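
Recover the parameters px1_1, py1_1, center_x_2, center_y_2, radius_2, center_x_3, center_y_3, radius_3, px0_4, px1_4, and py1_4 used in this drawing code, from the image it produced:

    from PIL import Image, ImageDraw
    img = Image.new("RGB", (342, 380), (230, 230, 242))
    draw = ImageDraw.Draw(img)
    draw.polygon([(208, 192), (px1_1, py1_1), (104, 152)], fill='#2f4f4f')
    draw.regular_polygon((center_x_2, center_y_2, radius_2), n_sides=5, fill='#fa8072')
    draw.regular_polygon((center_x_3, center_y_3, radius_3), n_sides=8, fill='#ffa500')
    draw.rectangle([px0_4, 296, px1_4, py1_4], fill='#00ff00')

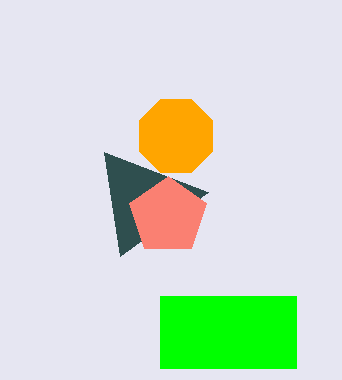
px1_1 = 120; py1_1 = 256; center_x_2 = 168; center_y_2 = 216; radius_2 = 40; center_x_3 = 176; center_y_3 = 136; radius_3 = 40; px0_4 = 160; px1_4 = 296; py1_4 = 368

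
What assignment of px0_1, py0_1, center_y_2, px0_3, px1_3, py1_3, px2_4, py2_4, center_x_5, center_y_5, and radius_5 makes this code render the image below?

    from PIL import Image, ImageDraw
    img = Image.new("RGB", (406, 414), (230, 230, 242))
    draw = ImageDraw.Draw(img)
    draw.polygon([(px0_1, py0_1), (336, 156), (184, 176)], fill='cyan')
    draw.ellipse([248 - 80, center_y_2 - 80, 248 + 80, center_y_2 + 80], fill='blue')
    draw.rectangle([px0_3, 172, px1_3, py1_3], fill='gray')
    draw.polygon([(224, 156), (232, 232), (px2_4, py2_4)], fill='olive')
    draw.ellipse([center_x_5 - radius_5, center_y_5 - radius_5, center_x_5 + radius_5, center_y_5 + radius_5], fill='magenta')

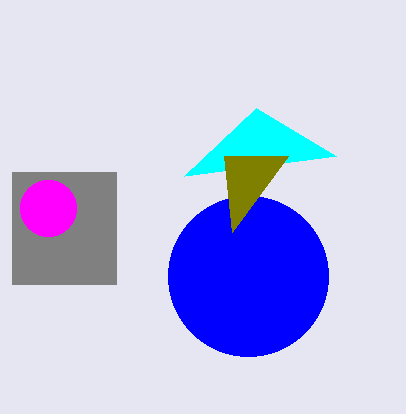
px0_1 = 256; py0_1 = 108; center_y_2 = 276; px0_3 = 12; px1_3 = 116; py1_3 = 284; px2_4 = 288; py2_4 = 156; center_x_5 = 48; center_y_5 = 208; radius_5 = 28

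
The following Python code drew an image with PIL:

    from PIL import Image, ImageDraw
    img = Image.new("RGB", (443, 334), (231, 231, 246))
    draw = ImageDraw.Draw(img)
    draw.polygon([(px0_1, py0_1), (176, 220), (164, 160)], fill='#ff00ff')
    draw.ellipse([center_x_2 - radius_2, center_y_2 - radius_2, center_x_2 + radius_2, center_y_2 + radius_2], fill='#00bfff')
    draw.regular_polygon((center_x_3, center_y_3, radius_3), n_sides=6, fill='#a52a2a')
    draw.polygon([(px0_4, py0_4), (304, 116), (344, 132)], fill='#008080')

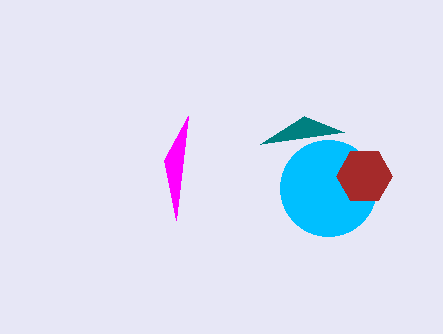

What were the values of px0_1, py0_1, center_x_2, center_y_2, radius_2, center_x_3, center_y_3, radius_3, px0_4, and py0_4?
px0_1 = 188, py0_1 = 116, center_x_2 = 328, center_y_2 = 188, radius_2 = 48, center_x_3 = 364, center_y_3 = 176, radius_3 = 28, px0_4 = 260, py0_4 = 144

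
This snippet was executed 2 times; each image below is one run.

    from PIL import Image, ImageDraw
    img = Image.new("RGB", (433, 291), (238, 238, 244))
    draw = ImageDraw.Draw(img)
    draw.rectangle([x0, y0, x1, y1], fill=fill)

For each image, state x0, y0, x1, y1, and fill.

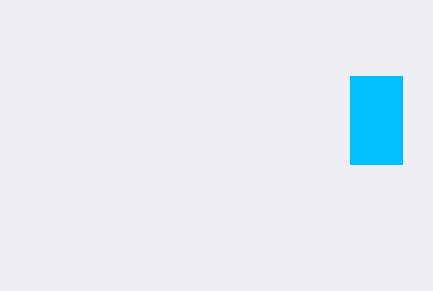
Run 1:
x0 = 350
y0 = 76
x1 = 402
y1 = 164
fill = 'deepskyblue'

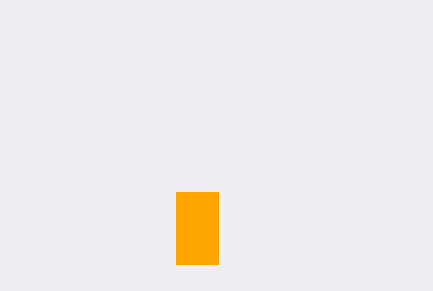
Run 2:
x0 = 176; y0 = 192; x1 = 218; y1 = 264; fill = 'orange'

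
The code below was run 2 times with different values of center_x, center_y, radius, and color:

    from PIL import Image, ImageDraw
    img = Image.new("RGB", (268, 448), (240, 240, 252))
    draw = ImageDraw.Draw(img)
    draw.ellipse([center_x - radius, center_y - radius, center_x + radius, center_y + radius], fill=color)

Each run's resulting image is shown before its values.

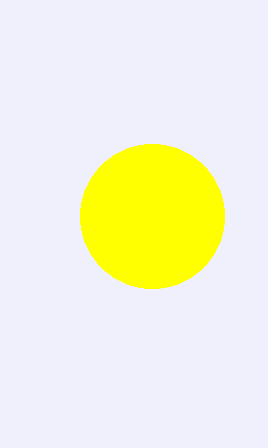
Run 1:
center_x = 152; center_y = 216; radius = 72; color = 'yellow'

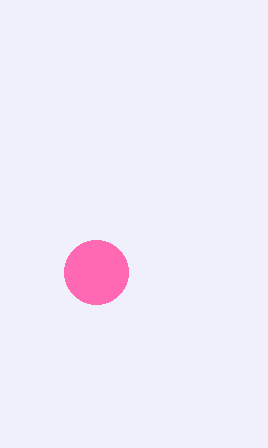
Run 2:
center_x = 96, center_y = 272, radius = 32, color = 'hotpink'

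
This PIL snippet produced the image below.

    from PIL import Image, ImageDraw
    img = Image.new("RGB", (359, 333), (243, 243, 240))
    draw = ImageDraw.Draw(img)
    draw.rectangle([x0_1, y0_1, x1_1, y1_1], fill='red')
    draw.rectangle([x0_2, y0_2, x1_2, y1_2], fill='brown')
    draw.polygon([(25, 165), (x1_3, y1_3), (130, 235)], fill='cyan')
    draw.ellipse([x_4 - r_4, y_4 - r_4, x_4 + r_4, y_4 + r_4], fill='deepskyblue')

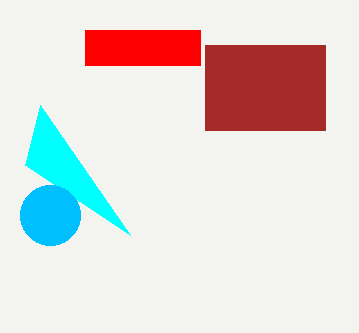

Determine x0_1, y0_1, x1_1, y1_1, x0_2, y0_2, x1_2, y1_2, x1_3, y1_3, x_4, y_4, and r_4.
x0_1 = 85
y0_1 = 30
x1_1 = 200
y1_1 = 65
x0_2 = 205
y0_2 = 45
x1_2 = 325
y1_2 = 130
x1_3 = 40
y1_3 = 105
x_4 = 50
y_4 = 215
r_4 = 30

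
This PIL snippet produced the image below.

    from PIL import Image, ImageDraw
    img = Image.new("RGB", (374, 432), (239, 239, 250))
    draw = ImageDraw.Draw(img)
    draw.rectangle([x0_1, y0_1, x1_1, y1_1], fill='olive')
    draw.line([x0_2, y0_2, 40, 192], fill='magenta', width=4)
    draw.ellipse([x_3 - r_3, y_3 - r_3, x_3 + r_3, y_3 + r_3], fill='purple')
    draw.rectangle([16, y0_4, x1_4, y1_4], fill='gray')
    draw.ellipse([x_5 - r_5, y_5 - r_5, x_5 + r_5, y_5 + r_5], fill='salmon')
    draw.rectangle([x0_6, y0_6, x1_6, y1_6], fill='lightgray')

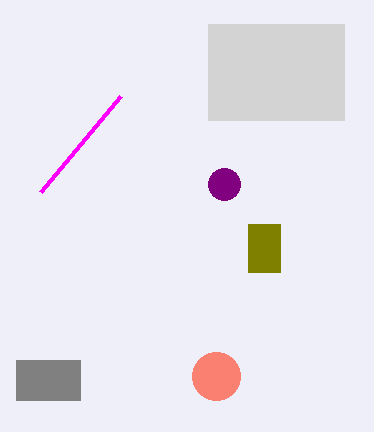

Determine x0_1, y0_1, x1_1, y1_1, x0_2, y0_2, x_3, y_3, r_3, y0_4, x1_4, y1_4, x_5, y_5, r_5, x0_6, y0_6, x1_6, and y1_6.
x0_1 = 248, y0_1 = 224, x1_1 = 280, y1_1 = 272, x0_2 = 120, y0_2 = 96, x_3 = 224, y_3 = 184, r_3 = 16, y0_4 = 360, x1_4 = 80, y1_4 = 400, x_5 = 216, y_5 = 376, r_5 = 24, x0_6 = 208, y0_6 = 24, x1_6 = 344, y1_6 = 120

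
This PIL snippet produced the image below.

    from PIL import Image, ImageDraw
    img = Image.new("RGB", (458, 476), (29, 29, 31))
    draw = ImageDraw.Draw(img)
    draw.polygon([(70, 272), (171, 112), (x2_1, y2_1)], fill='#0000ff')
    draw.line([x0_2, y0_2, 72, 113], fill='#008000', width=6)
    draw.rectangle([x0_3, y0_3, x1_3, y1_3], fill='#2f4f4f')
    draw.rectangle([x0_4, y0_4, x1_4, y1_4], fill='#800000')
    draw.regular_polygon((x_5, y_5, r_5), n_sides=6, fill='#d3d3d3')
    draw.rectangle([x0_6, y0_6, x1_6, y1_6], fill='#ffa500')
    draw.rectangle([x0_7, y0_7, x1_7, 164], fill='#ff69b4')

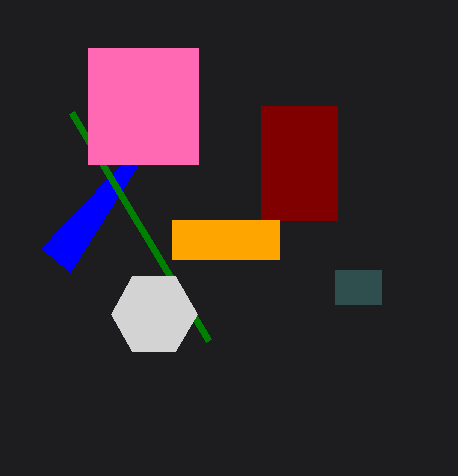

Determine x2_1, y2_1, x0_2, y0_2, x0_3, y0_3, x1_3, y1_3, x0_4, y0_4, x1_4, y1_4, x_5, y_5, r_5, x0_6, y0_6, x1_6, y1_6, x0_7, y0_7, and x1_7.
x2_1 = 41, y2_1 = 248, x0_2 = 209, y0_2 = 341, x0_3 = 335, y0_3 = 270, x1_3 = 381, y1_3 = 304, x0_4 = 261, y0_4 = 106, x1_4 = 337, y1_4 = 220, x_5 = 154, y_5 = 314, r_5 = 43, x0_6 = 172, y0_6 = 220, x1_6 = 279, y1_6 = 259, x0_7 = 88, y0_7 = 48, x1_7 = 198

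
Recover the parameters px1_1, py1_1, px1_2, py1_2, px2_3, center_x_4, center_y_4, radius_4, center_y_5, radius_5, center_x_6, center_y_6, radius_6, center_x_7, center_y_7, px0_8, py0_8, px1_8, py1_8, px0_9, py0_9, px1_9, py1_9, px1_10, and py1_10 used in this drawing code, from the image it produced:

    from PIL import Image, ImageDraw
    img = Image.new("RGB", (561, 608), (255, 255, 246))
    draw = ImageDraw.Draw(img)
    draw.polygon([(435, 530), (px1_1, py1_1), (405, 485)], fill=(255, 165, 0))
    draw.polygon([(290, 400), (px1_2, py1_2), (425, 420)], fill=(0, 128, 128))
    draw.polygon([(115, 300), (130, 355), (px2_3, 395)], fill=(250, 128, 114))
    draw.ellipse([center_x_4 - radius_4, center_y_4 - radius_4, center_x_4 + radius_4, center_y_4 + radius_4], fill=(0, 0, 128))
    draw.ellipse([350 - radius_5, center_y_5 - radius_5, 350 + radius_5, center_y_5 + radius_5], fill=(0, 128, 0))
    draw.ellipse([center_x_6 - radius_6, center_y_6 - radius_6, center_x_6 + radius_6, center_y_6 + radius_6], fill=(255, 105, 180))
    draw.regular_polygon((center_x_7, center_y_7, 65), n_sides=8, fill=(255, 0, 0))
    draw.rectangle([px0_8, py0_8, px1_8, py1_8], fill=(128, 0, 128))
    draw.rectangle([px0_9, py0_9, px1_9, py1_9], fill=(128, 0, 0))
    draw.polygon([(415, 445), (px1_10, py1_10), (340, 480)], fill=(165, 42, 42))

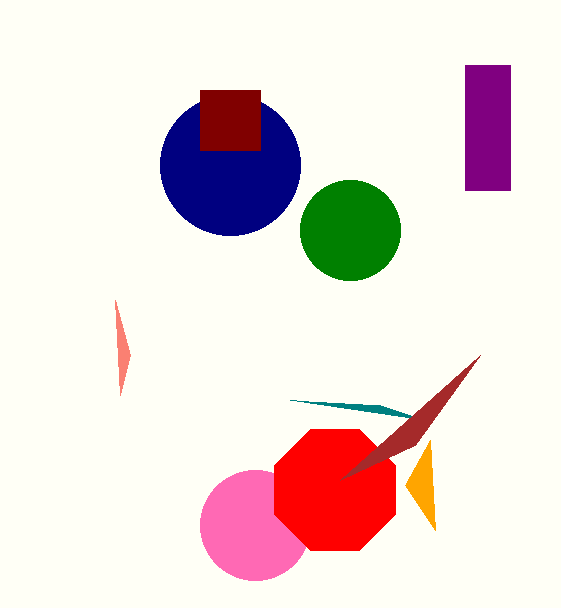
px1_1 = 430; py1_1 = 440; px1_2 = 380; py1_2 = 405; px2_3 = 120; center_x_4 = 230; center_y_4 = 165; radius_4 = 70; center_y_5 = 230; radius_5 = 50; center_x_6 = 255; center_y_6 = 525; radius_6 = 55; center_x_7 = 335; center_y_7 = 490; px0_8 = 465; py0_8 = 65; px1_8 = 510; py1_8 = 190; px0_9 = 200; py0_9 = 90; px1_9 = 260; py1_9 = 150; px1_10 = 480; py1_10 = 355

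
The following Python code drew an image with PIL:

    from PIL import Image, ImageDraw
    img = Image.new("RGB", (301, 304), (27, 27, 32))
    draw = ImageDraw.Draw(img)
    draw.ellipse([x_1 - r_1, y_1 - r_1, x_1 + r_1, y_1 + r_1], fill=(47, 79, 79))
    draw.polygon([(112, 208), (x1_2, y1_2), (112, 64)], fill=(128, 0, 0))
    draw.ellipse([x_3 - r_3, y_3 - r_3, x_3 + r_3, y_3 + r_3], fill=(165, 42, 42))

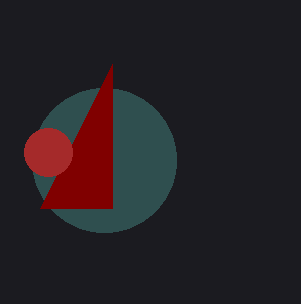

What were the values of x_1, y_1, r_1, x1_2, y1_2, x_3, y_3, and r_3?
x_1 = 104
y_1 = 160
r_1 = 72
x1_2 = 40
y1_2 = 208
x_3 = 48
y_3 = 152
r_3 = 24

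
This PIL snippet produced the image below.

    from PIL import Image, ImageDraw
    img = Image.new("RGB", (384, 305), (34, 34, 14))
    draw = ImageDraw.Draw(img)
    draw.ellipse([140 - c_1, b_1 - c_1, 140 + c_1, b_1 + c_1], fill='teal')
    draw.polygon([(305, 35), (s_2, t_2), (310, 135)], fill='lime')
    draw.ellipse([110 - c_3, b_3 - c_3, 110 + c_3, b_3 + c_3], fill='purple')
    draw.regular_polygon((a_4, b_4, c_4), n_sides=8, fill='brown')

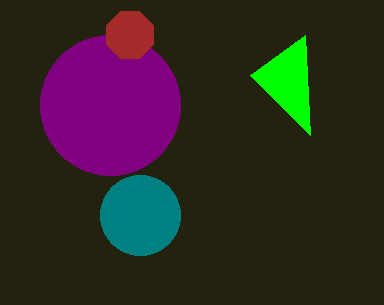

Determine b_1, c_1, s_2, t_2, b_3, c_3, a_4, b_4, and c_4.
b_1 = 215
c_1 = 40
s_2 = 250
t_2 = 75
b_3 = 105
c_3 = 70
a_4 = 130
b_4 = 35
c_4 = 25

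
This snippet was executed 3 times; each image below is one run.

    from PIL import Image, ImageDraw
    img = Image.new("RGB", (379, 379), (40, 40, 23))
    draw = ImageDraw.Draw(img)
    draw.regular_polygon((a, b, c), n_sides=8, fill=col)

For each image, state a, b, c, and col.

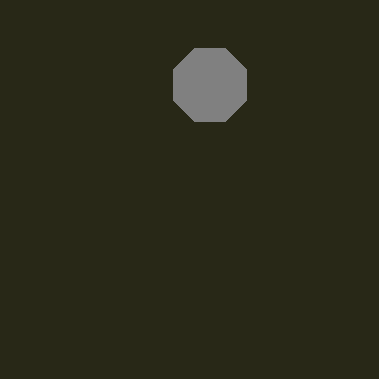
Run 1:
a = 210, b = 85, c = 40, col = 'gray'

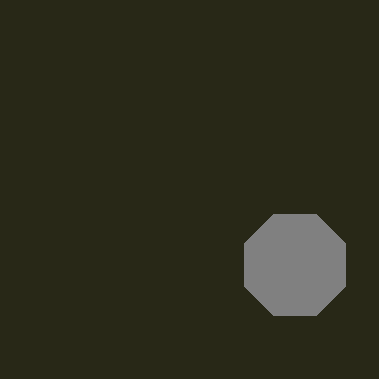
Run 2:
a = 295; b = 265; c = 55; col = 'gray'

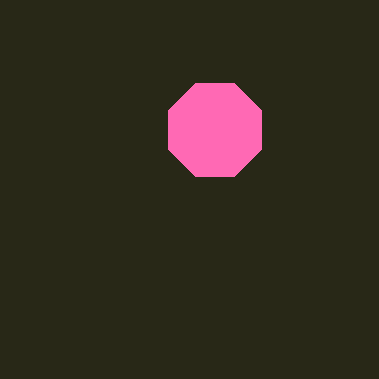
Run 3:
a = 215; b = 130; c = 50; col = 'hotpink'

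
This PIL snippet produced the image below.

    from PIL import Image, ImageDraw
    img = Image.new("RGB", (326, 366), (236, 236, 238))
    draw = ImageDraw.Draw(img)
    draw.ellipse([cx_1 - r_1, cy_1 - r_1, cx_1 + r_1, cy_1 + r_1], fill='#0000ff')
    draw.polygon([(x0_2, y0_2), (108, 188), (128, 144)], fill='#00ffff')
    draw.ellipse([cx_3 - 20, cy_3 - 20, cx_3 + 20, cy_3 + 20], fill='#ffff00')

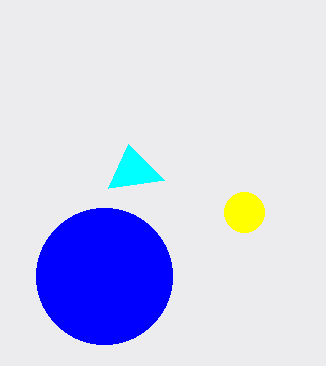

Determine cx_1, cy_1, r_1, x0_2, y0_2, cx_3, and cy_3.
cx_1 = 104; cy_1 = 276; r_1 = 68; x0_2 = 164; y0_2 = 180; cx_3 = 244; cy_3 = 212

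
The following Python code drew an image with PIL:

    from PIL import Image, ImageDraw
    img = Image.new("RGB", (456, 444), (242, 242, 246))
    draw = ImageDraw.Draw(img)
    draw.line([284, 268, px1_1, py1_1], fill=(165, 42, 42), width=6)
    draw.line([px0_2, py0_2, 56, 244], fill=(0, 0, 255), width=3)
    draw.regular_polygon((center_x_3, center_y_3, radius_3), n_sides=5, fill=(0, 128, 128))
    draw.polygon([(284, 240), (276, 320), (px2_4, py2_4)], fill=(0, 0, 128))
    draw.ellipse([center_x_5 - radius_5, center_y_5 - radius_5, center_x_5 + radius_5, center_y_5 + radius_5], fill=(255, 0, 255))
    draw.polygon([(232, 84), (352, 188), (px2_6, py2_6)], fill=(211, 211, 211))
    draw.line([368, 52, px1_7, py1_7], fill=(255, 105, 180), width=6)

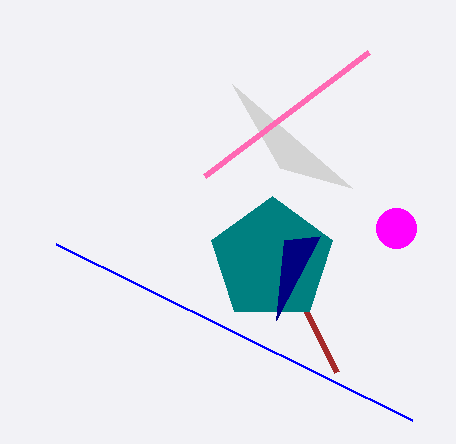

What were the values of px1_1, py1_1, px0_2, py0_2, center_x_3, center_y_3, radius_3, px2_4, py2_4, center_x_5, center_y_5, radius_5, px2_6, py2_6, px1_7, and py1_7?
px1_1 = 336; py1_1 = 372; px0_2 = 412; py0_2 = 420; center_x_3 = 272; center_y_3 = 260; radius_3 = 64; px2_4 = 320; py2_4 = 236; center_x_5 = 396; center_y_5 = 228; radius_5 = 20; px2_6 = 280; py2_6 = 168; px1_7 = 204; py1_7 = 176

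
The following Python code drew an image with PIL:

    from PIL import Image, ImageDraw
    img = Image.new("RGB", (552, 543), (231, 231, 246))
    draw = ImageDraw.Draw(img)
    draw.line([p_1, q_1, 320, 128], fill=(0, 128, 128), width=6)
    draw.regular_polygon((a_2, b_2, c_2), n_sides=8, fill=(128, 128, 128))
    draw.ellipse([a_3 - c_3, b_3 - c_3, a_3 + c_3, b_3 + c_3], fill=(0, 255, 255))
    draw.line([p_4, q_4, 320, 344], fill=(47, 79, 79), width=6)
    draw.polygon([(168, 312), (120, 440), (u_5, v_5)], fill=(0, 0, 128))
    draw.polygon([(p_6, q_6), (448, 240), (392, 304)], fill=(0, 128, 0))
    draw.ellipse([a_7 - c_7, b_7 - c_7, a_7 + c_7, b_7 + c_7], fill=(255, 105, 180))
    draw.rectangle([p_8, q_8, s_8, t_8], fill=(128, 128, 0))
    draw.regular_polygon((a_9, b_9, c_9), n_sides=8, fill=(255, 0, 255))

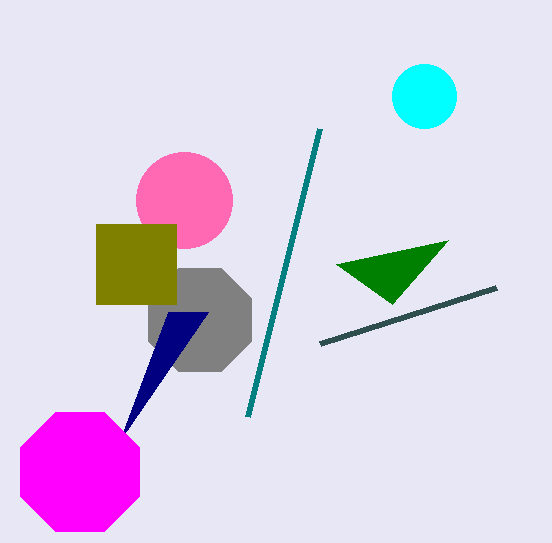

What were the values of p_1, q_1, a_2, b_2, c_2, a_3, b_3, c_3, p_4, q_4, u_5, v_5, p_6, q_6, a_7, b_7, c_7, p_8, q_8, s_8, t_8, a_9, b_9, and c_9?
p_1 = 248
q_1 = 416
a_2 = 200
b_2 = 320
c_2 = 56
a_3 = 424
b_3 = 96
c_3 = 32
p_4 = 496
q_4 = 288
u_5 = 208
v_5 = 312
p_6 = 336
q_6 = 264
a_7 = 184
b_7 = 200
c_7 = 48
p_8 = 96
q_8 = 224
s_8 = 176
t_8 = 304
a_9 = 80
b_9 = 472
c_9 = 64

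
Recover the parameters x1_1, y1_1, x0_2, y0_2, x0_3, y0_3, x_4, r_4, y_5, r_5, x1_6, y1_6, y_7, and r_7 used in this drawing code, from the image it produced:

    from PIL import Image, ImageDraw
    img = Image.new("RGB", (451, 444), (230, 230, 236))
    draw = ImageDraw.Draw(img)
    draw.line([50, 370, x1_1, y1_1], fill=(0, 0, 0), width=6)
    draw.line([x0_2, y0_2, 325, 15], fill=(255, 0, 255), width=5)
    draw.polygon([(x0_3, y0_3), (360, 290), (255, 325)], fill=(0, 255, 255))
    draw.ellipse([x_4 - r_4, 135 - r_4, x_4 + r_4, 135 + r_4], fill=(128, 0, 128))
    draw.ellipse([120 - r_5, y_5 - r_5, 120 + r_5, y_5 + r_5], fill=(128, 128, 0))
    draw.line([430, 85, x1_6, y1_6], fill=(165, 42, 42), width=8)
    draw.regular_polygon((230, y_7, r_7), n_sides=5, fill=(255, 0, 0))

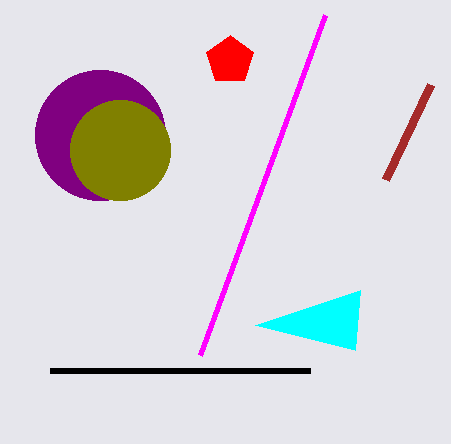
x1_1 = 310; y1_1 = 370; x0_2 = 200; y0_2 = 355; x0_3 = 355; y0_3 = 350; x_4 = 100; r_4 = 65; y_5 = 150; r_5 = 50; x1_6 = 385; y1_6 = 180; y_7 = 60; r_7 = 25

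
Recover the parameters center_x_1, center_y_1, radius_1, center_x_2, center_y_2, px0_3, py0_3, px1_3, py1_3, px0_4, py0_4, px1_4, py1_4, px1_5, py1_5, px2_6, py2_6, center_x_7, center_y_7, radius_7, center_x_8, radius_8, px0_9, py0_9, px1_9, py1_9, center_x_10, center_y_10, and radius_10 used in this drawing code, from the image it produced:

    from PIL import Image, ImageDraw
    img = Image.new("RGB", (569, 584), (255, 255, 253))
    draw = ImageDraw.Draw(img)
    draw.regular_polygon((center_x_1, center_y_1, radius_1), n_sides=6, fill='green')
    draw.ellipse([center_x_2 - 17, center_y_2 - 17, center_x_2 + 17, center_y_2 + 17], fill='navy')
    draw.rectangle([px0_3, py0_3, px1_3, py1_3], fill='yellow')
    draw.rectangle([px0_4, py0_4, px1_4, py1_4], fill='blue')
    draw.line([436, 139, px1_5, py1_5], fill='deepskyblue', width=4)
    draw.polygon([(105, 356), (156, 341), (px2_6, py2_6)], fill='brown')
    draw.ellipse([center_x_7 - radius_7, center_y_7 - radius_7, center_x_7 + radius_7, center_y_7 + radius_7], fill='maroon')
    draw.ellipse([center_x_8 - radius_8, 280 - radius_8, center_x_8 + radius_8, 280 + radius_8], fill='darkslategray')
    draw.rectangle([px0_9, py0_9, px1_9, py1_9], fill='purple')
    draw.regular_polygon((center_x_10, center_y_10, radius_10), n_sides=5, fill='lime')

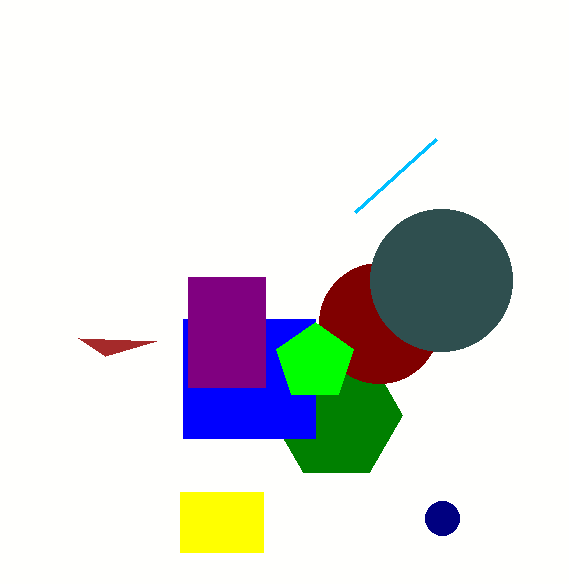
center_x_1 = 336
center_y_1 = 415
radius_1 = 66
center_x_2 = 442
center_y_2 = 518
px0_3 = 180
py0_3 = 492
px1_3 = 263
py1_3 = 552
px0_4 = 183
py0_4 = 319
px1_4 = 315
py1_4 = 438
px1_5 = 355
py1_5 = 212
px2_6 = 78
py2_6 = 338
center_x_7 = 379
center_y_7 = 323
radius_7 = 60
center_x_8 = 441
radius_8 = 71
px0_9 = 188
py0_9 = 277
px1_9 = 265
py1_9 = 387
center_x_10 = 315
center_y_10 = 362
radius_10 = 40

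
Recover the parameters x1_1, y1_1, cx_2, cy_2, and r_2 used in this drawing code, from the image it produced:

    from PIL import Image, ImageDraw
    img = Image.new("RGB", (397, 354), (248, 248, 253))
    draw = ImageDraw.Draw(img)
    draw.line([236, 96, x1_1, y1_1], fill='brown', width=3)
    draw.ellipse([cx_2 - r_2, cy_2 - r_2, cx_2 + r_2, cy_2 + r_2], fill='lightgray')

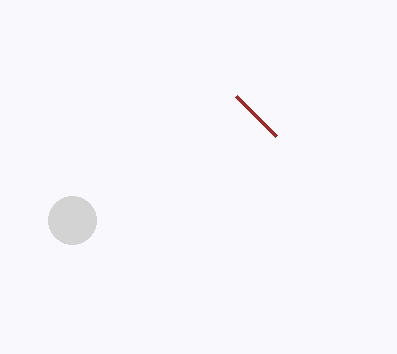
x1_1 = 276, y1_1 = 136, cx_2 = 72, cy_2 = 220, r_2 = 24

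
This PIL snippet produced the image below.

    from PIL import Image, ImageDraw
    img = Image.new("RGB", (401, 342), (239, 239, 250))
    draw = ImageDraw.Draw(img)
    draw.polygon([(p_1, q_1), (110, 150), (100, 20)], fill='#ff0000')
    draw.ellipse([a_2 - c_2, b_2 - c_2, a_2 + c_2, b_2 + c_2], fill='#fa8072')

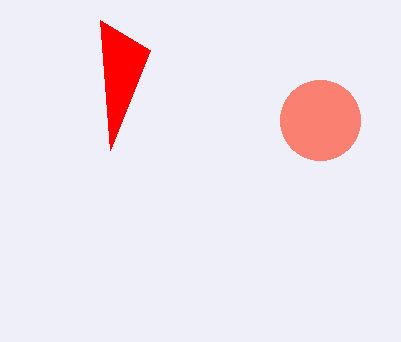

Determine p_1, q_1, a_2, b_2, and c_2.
p_1 = 150, q_1 = 50, a_2 = 320, b_2 = 120, c_2 = 40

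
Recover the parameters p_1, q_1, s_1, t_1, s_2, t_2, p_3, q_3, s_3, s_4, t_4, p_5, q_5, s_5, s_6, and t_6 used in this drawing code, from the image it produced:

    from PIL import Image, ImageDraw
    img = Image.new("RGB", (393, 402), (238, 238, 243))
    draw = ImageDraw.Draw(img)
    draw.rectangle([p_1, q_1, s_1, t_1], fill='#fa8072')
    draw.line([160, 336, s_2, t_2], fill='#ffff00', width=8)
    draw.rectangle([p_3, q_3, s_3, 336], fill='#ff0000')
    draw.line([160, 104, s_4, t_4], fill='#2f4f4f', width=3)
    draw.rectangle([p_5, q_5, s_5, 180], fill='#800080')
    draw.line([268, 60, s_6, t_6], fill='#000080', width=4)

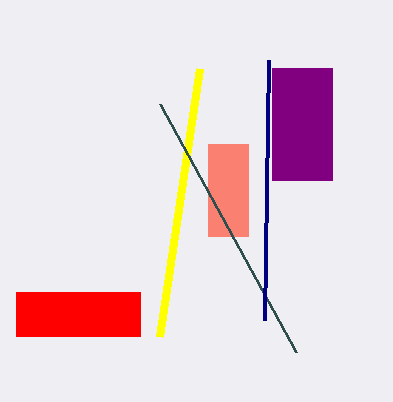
p_1 = 208
q_1 = 144
s_1 = 248
t_1 = 236
s_2 = 200
t_2 = 68
p_3 = 16
q_3 = 292
s_3 = 140
s_4 = 296
t_4 = 352
p_5 = 272
q_5 = 68
s_5 = 332
s_6 = 264
t_6 = 320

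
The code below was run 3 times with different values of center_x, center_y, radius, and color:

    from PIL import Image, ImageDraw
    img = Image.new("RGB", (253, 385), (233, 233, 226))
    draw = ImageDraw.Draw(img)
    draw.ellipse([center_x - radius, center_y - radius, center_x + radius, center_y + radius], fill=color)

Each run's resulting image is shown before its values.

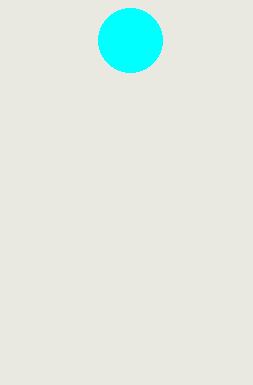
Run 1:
center_x = 130; center_y = 40; radius = 32; color = 'cyan'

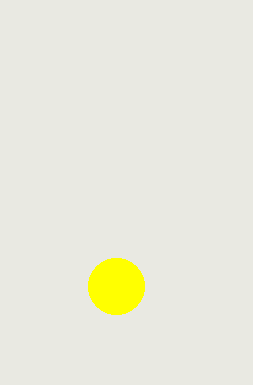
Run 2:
center_x = 116
center_y = 286
radius = 28
color = 'yellow'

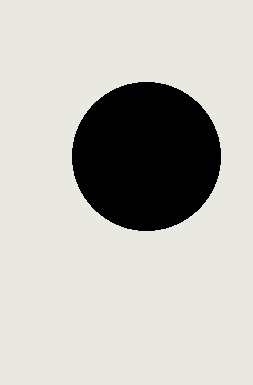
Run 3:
center_x = 146; center_y = 156; radius = 74; color = 'black'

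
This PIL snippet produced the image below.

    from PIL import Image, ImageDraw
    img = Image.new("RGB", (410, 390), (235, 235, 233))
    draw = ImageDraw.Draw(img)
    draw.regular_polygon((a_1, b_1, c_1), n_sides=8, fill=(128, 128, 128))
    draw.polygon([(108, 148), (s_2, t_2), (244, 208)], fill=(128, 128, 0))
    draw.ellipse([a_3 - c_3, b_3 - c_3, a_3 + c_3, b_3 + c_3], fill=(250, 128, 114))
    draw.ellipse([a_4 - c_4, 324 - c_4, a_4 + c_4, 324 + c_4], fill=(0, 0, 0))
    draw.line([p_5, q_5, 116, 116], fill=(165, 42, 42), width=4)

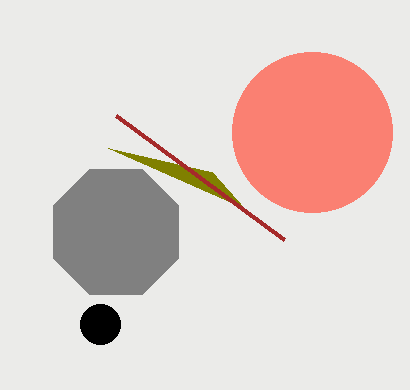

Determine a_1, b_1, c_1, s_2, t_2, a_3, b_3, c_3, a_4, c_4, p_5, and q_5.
a_1 = 116; b_1 = 232; c_1 = 68; s_2 = 212; t_2 = 172; a_3 = 312; b_3 = 132; c_3 = 80; a_4 = 100; c_4 = 20; p_5 = 284; q_5 = 240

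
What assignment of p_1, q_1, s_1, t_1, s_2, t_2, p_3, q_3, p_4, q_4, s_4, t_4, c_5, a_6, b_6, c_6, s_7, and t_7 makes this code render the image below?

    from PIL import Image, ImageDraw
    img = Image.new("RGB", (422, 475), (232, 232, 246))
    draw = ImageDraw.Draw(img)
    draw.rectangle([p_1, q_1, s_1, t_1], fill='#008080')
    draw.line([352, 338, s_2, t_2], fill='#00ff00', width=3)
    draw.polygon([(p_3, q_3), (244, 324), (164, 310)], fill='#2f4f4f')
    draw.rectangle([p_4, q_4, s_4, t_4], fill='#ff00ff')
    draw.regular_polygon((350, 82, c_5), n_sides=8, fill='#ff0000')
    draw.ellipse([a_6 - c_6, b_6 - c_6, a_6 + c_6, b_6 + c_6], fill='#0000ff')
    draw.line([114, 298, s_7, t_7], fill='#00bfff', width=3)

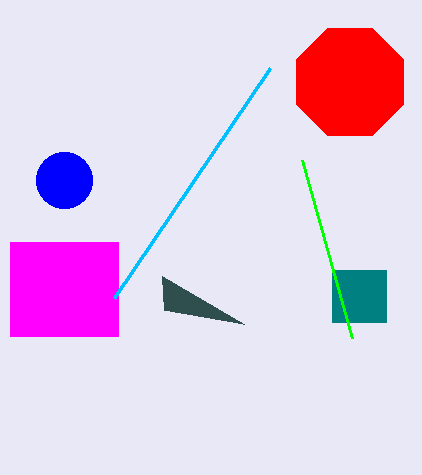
p_1 = 332; q_1 = 270; s_1 = 386; t_1 = 322; s_2 = 302; t_2 = 160; p_3 = 162; q_3 = 276; p_4 = 10; q_4 = 242; s_4 = 118; t_4 = 336; c_5 = 58; a_6 = 64; b_6 = 180; c_6 = 28; s_7 = 270; t_7 = 68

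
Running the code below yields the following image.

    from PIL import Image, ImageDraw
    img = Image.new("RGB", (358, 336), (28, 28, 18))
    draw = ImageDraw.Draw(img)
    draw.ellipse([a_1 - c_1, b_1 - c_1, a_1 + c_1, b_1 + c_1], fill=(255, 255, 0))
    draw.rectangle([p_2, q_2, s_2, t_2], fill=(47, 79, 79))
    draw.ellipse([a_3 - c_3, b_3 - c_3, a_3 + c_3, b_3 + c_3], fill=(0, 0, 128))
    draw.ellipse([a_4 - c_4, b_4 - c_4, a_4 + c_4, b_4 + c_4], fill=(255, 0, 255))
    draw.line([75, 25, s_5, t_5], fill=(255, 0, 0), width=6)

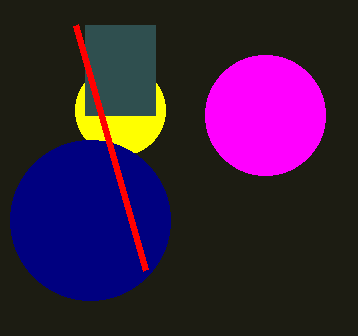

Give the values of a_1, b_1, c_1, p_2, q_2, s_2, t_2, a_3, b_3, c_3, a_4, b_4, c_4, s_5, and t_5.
a_1 = 120
b_1 = 110
c_1 = 45
p_2 = 85
q_2 = 25
s_2 = 155
t_2 = 115
a_3 = 90
b_3 = 220
c_3 = 80
a_4 = 265
b_4 = 115
c_4 = 60
s_5 = 145
t_5 = 270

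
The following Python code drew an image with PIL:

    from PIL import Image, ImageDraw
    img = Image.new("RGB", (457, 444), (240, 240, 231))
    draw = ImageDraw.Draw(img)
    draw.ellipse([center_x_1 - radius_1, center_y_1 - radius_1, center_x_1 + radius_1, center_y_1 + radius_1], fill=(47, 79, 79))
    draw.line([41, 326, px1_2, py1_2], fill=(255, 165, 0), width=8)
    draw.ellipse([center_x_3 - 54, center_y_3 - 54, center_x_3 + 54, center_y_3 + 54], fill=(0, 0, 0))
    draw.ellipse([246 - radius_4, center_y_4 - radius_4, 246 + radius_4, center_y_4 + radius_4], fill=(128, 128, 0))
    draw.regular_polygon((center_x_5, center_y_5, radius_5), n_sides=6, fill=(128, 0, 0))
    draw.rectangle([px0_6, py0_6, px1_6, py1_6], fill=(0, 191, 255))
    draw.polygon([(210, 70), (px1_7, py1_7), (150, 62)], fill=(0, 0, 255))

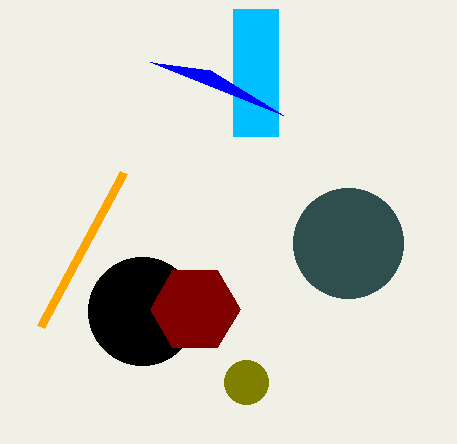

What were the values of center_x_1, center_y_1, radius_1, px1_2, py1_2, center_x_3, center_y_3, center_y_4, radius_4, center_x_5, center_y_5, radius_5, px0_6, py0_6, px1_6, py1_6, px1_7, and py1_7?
center_x_1 = 348; center_y_1 = 243; radius_1 = 55; px1_2 = 124; py1_2 = 172; center_x_3 = 142; center_y_3 = 311; center_y_4 = 382; radius_4 = 22; center_x_5 = 195; center_y_5 = 309; radius_5 = 45; px0_6 = 233; py0_6 = 9; px1_6 = 278; py1_6 = 136; px1_7 = 283; py1_7 = 115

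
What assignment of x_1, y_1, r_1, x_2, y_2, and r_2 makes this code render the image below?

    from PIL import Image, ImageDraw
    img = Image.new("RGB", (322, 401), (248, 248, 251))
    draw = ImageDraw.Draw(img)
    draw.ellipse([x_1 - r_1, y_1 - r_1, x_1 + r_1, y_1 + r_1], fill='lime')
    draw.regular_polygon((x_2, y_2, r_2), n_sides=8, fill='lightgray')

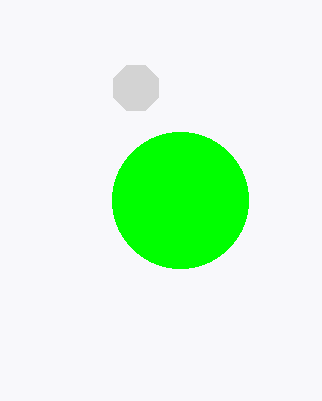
x_1 = 180
y_1 = 200
r_1 = 68
x_2 = 136
y_2 = 88
r_2 = 24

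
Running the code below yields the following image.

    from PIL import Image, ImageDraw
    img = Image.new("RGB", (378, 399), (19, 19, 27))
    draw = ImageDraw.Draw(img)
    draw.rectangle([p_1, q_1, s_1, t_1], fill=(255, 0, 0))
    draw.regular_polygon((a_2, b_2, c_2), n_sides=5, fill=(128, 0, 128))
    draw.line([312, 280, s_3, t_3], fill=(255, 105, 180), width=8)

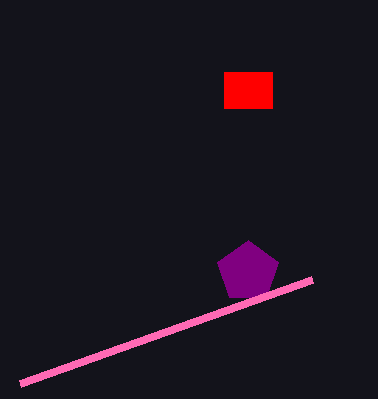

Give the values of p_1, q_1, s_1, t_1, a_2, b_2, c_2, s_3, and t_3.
p_1 = 224
q_1 = 72
s_1 = 272
t_1 = 108
a_2 = 248
b_2 = 272
c_2 = 32
s_3 = 20
t_3 = 384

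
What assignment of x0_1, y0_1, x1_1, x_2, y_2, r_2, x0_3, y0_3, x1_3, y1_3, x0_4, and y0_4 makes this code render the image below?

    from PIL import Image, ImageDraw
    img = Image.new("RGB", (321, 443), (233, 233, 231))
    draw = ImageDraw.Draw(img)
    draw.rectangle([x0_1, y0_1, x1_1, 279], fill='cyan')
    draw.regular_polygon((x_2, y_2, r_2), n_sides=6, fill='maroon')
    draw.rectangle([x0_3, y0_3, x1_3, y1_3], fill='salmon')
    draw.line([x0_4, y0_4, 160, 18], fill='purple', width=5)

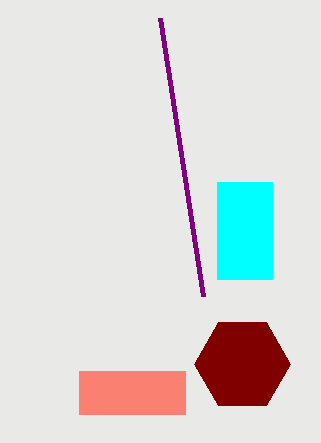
x0_1 = 217; y0_1 = 182; x1_1 = 272; x_2 = 242; y_2 = 364; r_2 = 48; x0_3 = 79; y0_3 = 371; x1_3 = 185; y1_3 = 414; x0_4 = 203; y0_4 = 296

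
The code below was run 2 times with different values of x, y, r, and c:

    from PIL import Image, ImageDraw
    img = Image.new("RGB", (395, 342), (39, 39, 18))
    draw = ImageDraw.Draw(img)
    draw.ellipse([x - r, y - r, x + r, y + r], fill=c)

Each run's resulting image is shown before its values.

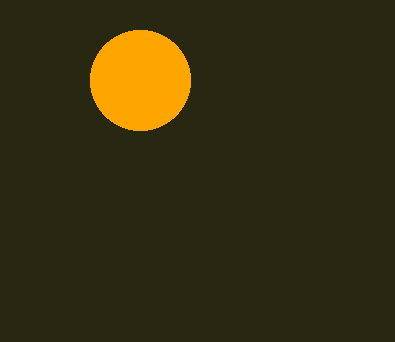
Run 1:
x = 140; y = 80; r = 50; c = 'orange'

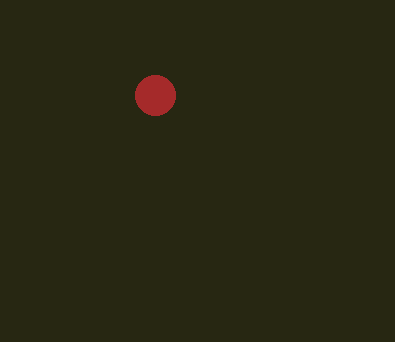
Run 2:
x = 155, y = 95, r = 20, c = 'brown'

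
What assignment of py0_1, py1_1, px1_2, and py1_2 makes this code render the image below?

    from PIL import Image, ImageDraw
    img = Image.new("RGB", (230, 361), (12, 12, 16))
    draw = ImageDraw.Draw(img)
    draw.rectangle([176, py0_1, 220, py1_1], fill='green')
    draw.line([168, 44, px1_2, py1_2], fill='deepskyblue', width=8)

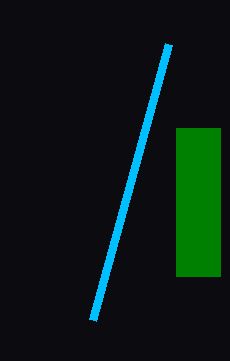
py0_1 = 128; py1_1 = 276; px1_2 = 92; py1_2 = 320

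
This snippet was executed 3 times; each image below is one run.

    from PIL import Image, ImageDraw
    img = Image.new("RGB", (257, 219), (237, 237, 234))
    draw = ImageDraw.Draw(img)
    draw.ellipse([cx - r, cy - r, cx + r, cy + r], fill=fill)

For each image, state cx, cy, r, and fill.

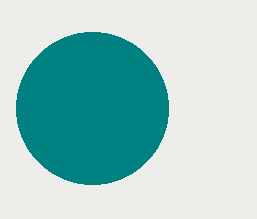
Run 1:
cx = 92; cy = 108; r = 76; fill = 'teal'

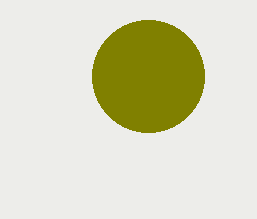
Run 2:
cx = 148, cy = 76, r = 56, fill = 'olive'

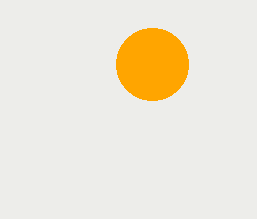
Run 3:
cx = 152
cy = 64
r = 36
fill = 'orange'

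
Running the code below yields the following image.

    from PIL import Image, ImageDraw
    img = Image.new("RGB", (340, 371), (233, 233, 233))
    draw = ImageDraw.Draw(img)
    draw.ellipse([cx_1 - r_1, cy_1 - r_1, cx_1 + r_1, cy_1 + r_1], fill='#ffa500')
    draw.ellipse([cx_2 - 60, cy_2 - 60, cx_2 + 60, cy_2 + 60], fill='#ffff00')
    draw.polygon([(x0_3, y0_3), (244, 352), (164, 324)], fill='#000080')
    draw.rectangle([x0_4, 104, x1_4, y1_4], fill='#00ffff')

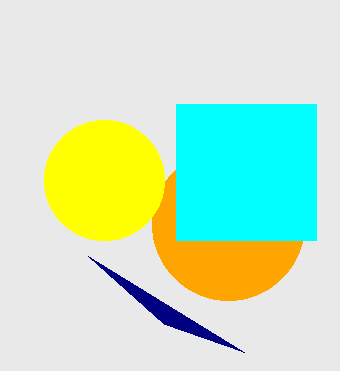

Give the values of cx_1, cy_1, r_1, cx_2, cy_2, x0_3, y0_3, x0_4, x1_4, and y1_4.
cx_1 = 228
cy_1 = 224
r_1 = 76
cx_2 = 104
cy_2 = 180
x0_3 = 88
y0_3 = 256
x0_4 = 176
x1_4 = 316
y1_4 = 240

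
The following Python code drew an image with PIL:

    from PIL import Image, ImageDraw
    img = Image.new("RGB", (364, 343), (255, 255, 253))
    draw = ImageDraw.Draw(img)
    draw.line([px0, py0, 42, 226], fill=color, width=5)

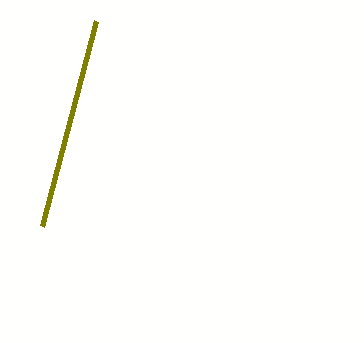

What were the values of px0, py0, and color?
px0 = 96; py0 = 21; color = 'olive'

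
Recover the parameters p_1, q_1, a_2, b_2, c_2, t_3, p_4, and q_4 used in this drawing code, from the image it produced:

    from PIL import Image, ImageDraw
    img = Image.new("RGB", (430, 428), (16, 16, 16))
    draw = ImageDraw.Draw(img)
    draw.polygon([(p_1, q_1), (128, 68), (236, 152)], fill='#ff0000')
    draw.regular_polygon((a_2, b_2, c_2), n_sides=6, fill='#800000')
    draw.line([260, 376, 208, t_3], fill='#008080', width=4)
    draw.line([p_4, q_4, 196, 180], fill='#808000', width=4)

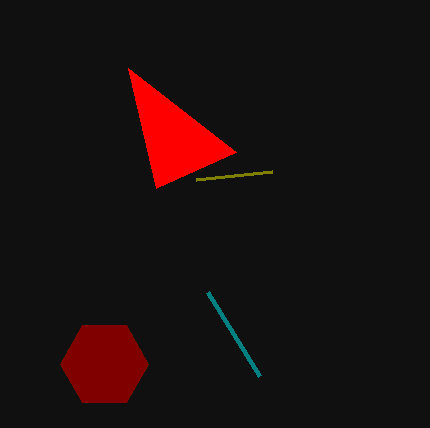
p_1 = 156; q_1 = 188; a_2 = 104; b_2 = 364; c_2 = 44; t_3 = 292; p_4 = 272; q_4 = 172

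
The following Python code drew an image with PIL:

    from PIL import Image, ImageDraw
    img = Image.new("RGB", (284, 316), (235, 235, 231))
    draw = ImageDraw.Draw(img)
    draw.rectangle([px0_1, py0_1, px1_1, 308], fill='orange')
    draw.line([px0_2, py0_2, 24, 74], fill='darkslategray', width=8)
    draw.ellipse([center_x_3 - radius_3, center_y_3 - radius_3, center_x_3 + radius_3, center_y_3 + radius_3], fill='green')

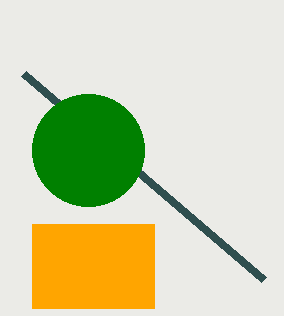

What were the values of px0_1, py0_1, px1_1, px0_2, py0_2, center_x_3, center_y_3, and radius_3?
px0_1 = 32
py0_1 = 224
px1_1 = 154
px0_2 = 264
py0_2 = 280
center_x_3 = 88
center_y_3 = 150
radius_3 = 56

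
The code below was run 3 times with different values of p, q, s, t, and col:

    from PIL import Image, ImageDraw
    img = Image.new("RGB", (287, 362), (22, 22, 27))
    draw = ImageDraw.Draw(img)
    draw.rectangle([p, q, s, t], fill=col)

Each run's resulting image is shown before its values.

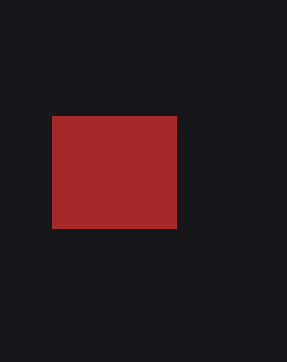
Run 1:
p = 52
q = 116
s = 176
t = 228
col = 'brown'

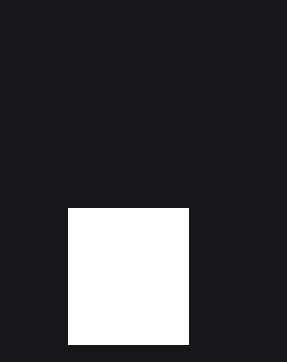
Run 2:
p = 68, q = 208, s = 188, t = 344, col = 'white'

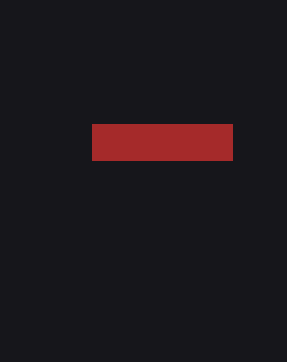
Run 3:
p = 92; q = 124; s = 232; t = 160; col = 'brown'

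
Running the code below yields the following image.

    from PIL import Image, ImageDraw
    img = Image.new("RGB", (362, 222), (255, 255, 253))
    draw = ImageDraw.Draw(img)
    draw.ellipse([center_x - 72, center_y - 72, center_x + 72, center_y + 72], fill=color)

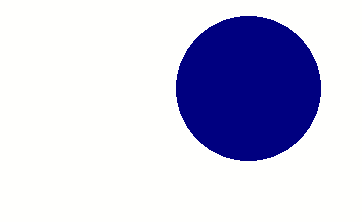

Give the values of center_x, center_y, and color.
center_x = 248
center_y = 88
color = 'navy'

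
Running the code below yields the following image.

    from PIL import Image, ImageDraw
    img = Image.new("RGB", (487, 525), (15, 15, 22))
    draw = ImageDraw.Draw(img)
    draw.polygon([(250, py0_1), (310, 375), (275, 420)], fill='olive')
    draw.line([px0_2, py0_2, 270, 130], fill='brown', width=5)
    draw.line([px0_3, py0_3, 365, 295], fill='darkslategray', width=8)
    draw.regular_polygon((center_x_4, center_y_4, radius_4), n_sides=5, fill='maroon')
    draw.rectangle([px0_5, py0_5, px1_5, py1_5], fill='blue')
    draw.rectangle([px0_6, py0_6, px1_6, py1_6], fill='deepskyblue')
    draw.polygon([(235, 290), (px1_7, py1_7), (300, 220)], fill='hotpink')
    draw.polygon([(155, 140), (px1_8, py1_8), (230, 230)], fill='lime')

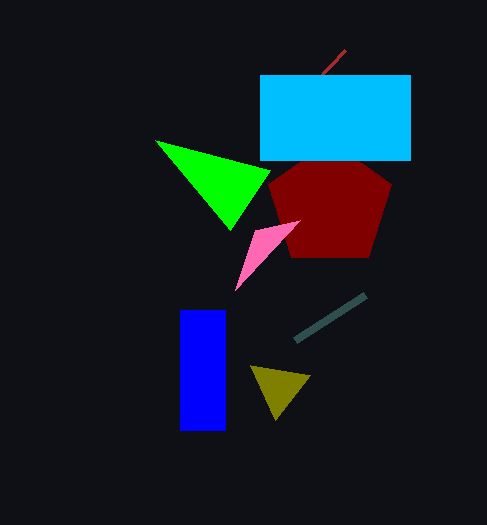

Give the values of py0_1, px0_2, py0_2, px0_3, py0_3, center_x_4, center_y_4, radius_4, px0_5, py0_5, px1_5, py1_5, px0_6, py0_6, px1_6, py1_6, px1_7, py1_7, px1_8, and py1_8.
py0_1 = 365, px0_2 = 345, py0_2 = 50, px0_3 = 295, py0_3 = 340, center_x_4 = 330, center_y_4 = 205, radius_4 = 65, px0_5 = 180, py0_5 = 310, px1_5 = 225, py1_5 = 430, px0_6 = 260, py0_6 = 75, px1_6 = 410, py1_6 = 160, px1_7 = 255, py1_7 = 230, px1_8 = 270, py1_8 = 170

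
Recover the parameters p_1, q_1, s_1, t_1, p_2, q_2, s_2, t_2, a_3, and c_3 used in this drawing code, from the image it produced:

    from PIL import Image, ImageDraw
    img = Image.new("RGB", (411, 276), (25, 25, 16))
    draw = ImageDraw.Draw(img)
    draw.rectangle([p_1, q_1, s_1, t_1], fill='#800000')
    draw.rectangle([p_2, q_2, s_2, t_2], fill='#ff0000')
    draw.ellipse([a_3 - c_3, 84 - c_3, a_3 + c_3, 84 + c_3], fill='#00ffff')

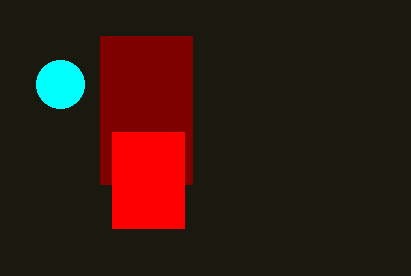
p_1 = 100, q_1 = 36, s_1 = 192, t_1 = 184, p_2 = 112, q_2 = 132, s_2 = 184, t_2 = 228, a_3 = 60, c_3 = 24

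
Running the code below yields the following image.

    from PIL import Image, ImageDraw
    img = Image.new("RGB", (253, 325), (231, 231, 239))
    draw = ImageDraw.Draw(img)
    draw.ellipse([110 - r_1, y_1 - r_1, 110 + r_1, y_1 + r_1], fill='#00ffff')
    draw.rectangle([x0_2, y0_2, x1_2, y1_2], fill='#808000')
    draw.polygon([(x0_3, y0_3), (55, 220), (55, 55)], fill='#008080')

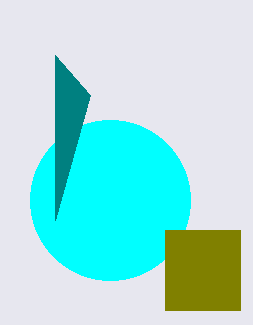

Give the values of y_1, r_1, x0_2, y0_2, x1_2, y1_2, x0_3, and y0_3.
y_1 = 200, r_1 = 80, x0_2 = 165, y0_2 = 230, x1_2 = 240, y1_2 = 310, x0_3 = 90, y0_3 = 95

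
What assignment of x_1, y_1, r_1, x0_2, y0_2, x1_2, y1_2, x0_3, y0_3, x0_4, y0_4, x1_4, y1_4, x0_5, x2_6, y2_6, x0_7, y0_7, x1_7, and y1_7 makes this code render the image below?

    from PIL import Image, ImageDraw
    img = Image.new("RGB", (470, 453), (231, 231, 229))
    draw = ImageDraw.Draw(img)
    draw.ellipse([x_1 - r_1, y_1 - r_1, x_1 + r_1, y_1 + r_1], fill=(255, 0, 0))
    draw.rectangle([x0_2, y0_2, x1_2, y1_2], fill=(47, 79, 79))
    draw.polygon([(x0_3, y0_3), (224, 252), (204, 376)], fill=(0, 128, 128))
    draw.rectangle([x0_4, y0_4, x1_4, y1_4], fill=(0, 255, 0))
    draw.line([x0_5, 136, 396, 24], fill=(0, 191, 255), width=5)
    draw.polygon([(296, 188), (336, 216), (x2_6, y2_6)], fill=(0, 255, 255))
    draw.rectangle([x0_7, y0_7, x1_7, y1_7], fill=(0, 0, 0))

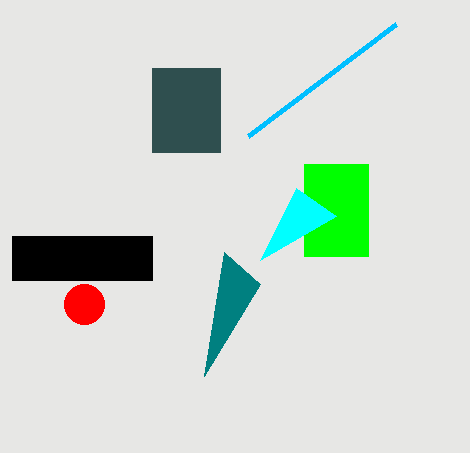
x_1 = 84; y_1 = 304; r_1 = 20; x0_2 = 152; y0_2 = 68; x1_2 = 220; y1_2 = 152; x0_3 = 260; y0_3 = 284; x0_4 = 304; y0_4 = 164; x1_4 = 368; y1_4 = 256; x0_5 = 248; x2_6 = 260; y2_6 = 260; x0_7 = 12; y0_7 = 236; x1_7 = 152; y1_7 = 280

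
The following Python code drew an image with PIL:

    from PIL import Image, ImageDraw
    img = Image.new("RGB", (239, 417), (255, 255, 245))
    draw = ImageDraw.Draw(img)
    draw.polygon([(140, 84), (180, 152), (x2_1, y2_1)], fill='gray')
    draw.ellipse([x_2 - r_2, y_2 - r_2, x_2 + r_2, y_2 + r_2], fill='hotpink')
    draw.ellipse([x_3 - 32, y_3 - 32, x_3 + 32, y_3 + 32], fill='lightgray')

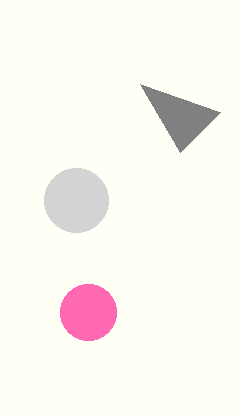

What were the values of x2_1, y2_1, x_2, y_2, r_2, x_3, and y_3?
x2_1 = 220
y2_1 = 112
x_2 = 88
y_2 = 312
r_2 = 28
x_3 = 76
y_3 = 200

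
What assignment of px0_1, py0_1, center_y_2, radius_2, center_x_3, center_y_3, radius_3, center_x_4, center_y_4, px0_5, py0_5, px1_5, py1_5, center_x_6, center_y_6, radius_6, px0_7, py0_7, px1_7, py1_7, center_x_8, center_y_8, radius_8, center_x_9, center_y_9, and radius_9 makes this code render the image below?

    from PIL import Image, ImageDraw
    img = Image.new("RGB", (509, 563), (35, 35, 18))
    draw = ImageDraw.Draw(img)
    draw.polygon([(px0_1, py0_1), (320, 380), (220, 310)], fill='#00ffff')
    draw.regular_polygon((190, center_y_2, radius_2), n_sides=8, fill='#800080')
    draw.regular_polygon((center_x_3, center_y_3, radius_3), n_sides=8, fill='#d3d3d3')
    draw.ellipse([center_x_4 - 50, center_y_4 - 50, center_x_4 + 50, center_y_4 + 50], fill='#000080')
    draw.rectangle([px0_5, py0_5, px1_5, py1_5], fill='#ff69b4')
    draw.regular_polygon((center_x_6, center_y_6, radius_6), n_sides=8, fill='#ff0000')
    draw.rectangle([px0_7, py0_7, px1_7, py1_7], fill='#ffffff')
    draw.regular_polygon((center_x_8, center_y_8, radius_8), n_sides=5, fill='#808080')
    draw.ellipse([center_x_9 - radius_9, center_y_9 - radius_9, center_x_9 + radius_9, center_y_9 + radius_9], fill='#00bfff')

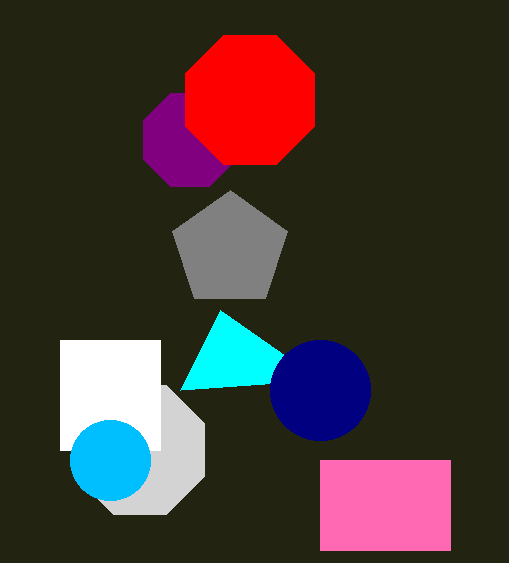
px0_1 = 180, py0_1 = 390, center_y_2 = 140, radius_2 = 50, center_x_3 = 140, center_y_3 = 450, radius_3 = 70, center_x_4 = 320, center_y_4 = 390, px0_5 = 320, py0_5 = 460, px1_5 = 450, py1_5 = 550, center_x_6 = 250, center_y_6 = 100, radius_6 = 70, px0_7 = 60, py0_7 = 340, px1_7 = 160, py1_7 = 450, center_x_8 = 230, center_y_8 = 250, radius_8 = 60, center_x_9 = 110, center_y_9 = 460, radius_9 = 40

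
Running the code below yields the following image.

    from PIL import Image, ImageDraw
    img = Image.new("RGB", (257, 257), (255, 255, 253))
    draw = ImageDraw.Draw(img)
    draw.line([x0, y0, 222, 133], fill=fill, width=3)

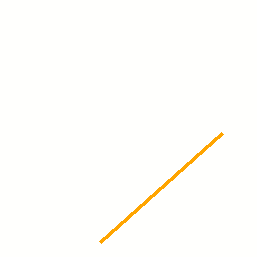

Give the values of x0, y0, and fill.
x0 = 100
y0 = 242
fill = 'orange'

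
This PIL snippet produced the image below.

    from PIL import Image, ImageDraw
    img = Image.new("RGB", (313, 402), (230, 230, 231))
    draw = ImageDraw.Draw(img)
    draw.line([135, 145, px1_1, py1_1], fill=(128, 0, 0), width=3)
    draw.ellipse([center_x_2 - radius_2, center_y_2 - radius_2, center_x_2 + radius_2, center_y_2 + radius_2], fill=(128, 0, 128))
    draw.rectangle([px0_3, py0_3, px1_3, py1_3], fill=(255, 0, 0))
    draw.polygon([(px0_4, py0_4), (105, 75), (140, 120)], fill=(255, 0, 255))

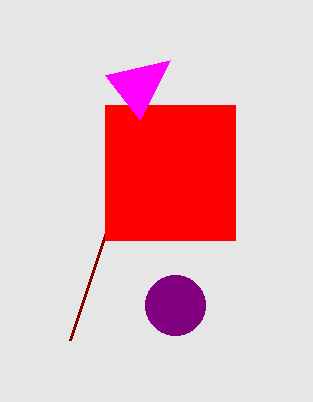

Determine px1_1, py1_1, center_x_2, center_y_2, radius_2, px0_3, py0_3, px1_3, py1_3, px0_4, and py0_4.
px1_1 = 70; py1_1 = 340; center_x_2 = 175; center_y_2 = 305; radius_2 = 30; px0_3 = 105; py0_3 = 105; px1_3 = 235; py1_3 = 240; px0_4 = 170; py0_4 = 60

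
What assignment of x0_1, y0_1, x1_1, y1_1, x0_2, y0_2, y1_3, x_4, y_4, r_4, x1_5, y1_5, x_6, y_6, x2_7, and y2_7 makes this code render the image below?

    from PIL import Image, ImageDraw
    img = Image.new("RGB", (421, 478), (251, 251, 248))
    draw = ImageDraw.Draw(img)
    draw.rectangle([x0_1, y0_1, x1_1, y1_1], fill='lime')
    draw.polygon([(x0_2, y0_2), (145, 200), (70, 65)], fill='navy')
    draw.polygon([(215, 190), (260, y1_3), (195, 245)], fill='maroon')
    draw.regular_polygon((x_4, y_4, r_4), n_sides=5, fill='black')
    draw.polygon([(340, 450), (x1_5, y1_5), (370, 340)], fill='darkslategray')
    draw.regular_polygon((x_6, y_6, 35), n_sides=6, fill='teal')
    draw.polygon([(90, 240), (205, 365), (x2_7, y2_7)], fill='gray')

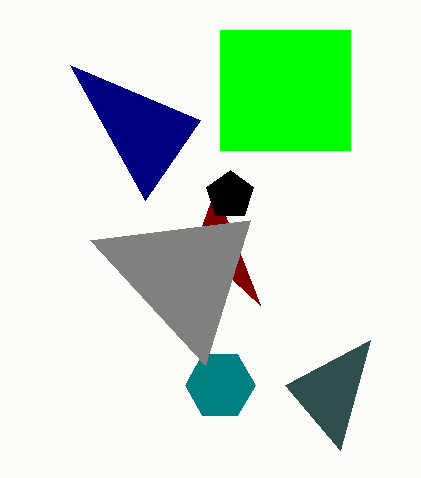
x0_1 = 220
y0_1 = 30
x1_1 = 350
y1_1 = 150
x0_2 = 200
y0_2 = 120
y1_3 = 305
x_4 = 230
y_4 = 195
r_4 = 25
x1_5 = 285
y1_5 = 385
x_6 = 220
y_6 = 385
x2_7 = 250
y2_7 = 220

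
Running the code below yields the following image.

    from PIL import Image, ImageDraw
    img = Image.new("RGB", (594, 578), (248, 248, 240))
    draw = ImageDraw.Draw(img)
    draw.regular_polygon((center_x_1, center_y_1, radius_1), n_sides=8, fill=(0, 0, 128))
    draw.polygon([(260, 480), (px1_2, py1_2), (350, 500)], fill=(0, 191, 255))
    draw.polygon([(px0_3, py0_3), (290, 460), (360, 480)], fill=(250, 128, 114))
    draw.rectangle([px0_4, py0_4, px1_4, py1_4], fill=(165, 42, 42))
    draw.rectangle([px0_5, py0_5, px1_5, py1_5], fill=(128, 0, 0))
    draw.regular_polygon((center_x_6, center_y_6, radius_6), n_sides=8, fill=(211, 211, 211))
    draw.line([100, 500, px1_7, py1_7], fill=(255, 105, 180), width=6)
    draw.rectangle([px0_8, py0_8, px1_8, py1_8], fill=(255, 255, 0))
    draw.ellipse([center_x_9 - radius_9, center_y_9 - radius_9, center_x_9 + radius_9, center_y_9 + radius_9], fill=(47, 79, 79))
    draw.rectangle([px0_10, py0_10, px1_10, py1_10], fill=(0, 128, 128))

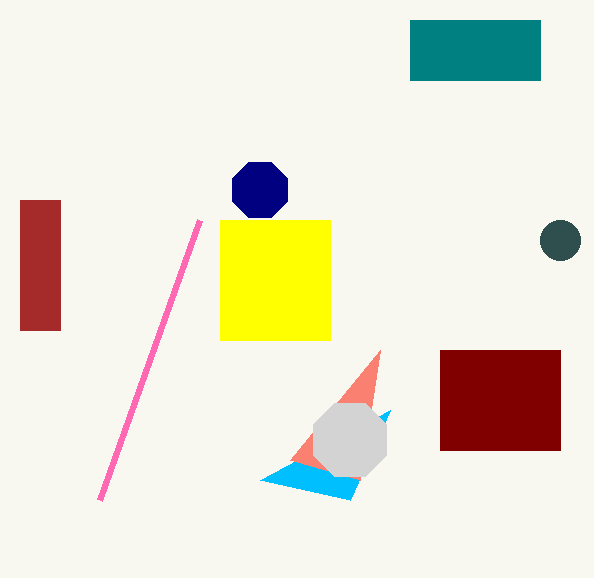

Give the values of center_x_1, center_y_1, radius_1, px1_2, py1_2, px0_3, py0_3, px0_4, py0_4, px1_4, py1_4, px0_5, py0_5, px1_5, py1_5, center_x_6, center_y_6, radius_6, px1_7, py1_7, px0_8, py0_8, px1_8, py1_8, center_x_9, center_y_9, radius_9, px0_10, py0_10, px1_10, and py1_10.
center_x_1 = 260; center_y_1 = 190; radius_1 = 30; px1_2 = 390; py1_2 = 410; px0_3 = 380; py0_3 = 350; px0_4 = 20; py0_4 = 200; px1_4 = 60; py1_4 = 330; px0_5 = 440; py0_5 = 350; px1_5 = 560; py1_5 = 450; center_x_6 = 350; center_y_6 = 440; radius_6 = 40; px1_7 = 200; py1_7 = 220; px0_8 = 220; py0_8 = 220; px1_8 = 330; py1_8 = 340; center_x_9 = 560; center_y_9 = 240; radius_9 = 20; px0_10 = 410; py0_10 = 20; px1_10 = 540; py1_10 = 80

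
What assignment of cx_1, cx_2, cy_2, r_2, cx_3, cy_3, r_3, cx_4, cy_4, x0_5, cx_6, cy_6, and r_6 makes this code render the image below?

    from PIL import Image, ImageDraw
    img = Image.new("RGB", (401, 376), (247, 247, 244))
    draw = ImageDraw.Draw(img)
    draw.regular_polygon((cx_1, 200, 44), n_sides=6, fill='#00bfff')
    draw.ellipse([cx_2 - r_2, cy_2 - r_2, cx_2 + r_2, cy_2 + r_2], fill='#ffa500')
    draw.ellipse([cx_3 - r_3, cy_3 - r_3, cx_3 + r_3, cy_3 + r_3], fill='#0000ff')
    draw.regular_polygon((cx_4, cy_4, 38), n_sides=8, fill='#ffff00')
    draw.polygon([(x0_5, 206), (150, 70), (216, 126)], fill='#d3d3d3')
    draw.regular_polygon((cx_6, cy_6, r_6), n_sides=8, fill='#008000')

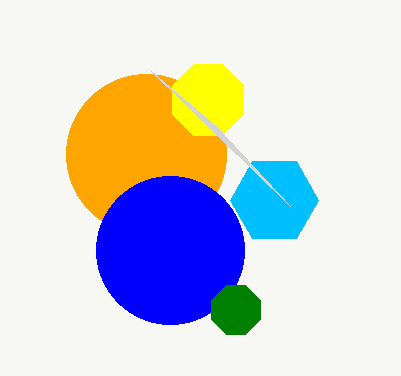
cx_1 = 274, cx_2 = 146, cy_2 = 154, r_2 = 80, cx_3 = 170, cy_3 = 250, r_3 = 74, cx_4 = 208, cy_4 = 100, x0_5 = 290, cx_6 = 236, cy_6 = 310, r_6 = 26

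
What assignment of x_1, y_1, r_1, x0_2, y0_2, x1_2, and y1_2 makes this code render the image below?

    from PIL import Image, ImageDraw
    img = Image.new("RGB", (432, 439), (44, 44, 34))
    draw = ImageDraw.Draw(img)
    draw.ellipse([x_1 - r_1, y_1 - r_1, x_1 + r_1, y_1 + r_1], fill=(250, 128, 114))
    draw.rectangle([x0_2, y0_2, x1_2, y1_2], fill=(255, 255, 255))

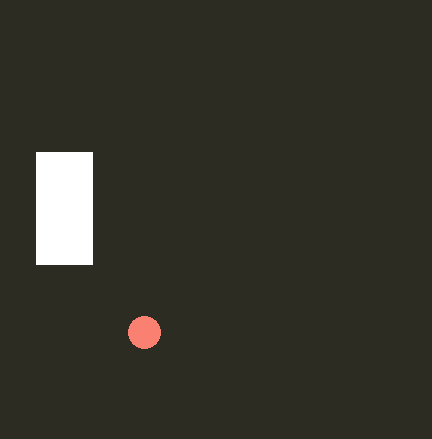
x_1 = 144, y_1 = 332, r_1 = 16, x0_2 = 36, y0_2 = 152, x1_2 = 92, y1_2 = 264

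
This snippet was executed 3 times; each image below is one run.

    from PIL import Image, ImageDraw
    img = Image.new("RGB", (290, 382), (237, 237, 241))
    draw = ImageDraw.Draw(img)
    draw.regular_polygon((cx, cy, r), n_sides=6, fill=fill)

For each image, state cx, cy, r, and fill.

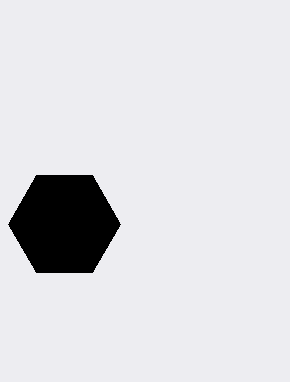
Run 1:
cx = 64; cy = 224; r = 56; fill = 'black'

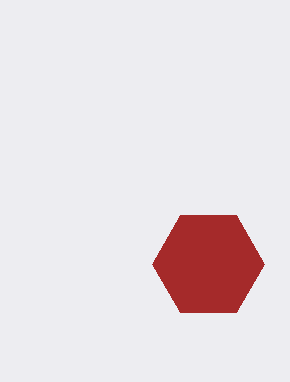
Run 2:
cx = 208, cy = 264, r = 56, fill = 'brown'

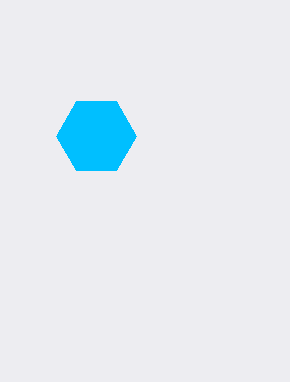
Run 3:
cx = 96
cy = 136
r = 40
fill = 'deepskyblue'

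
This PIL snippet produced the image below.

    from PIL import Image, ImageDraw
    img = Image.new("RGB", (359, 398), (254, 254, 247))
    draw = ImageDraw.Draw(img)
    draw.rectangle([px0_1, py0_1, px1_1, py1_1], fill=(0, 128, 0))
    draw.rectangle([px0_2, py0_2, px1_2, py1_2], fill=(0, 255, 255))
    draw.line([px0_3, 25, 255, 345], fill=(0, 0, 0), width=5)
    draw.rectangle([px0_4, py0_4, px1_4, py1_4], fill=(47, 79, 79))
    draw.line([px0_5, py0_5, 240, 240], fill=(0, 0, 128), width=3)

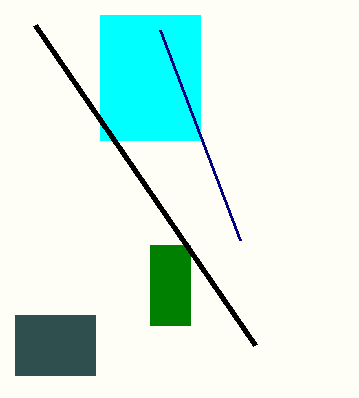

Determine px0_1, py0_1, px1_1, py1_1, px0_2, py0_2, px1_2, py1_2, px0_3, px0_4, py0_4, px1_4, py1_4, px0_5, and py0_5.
px0_1 = 150
py0_1 = 245
px1_1 = 190
py1_1 = 325
px0_2 = 100
py0_2 = 15
px1_2 = 200
py1_2 = 140
px0_3 = 35
px0_4 = 15
py0_4 = 315
px1_4 = 95
py1_4 = 375
px0_5 = 160
py0_5 = 30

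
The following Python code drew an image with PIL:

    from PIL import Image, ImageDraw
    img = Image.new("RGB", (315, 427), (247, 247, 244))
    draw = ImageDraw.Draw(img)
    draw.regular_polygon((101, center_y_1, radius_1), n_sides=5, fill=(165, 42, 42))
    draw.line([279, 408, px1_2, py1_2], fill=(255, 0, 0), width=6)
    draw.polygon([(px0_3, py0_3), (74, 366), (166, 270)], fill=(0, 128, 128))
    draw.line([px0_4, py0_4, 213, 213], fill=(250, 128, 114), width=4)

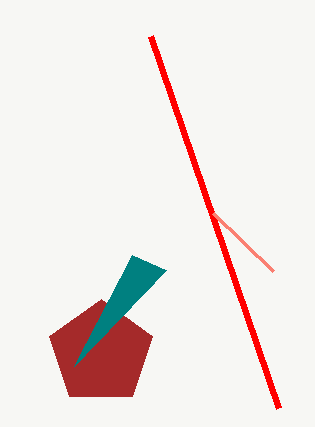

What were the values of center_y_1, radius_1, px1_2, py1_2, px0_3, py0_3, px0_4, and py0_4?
center_y_1 = 353, radius_1 = 54, px1_2 = 151, py1_2 = 36, px0_3 = 132, py0_3 = 255, px0_4 = 273, py0_4 = 271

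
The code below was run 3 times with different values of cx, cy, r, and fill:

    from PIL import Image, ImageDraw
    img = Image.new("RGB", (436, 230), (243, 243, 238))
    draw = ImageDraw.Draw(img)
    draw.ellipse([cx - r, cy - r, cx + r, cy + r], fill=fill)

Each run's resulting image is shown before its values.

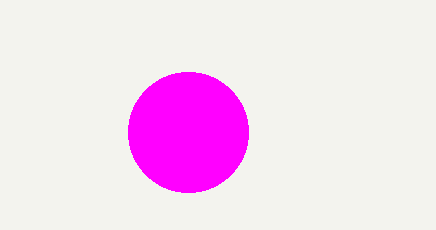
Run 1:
cx = 188
cy = 132
r = 60
fill = 'magenta'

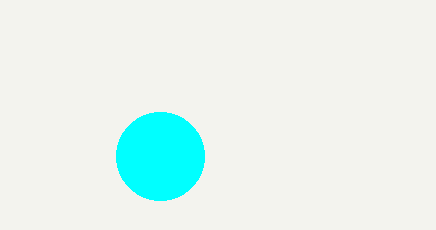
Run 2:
cx = 160, cy = 156, r = 44, fill = 'cyan'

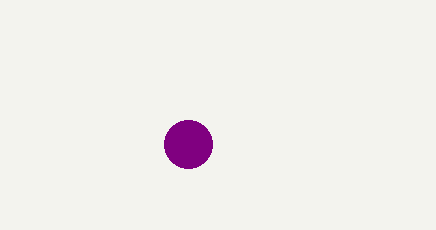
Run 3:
cx = 188, cy = 144, r = 24, fill = 'purple'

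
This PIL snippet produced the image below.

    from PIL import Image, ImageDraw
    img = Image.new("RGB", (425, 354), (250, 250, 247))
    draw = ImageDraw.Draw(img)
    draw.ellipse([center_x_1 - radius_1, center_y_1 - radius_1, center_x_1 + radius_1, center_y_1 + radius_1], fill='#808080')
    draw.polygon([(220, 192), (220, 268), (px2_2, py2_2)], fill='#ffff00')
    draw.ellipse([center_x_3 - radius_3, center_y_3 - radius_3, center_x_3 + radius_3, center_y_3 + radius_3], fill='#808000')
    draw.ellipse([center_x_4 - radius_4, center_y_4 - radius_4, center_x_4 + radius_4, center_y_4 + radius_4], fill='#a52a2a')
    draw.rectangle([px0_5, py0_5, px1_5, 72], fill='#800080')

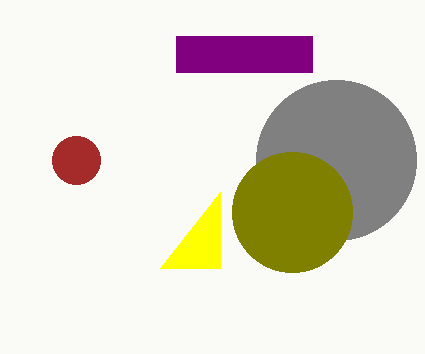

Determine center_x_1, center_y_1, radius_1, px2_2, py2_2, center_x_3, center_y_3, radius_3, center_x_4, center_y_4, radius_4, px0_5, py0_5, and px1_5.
center_x_1 = 336
center_y_1 = 160
radius_1 = 80
px2_2 = 160
py2_2 = 268
center_x_3 = 292
center_y_3 = 212
radius_3 = 60
center_x_4 = 76
center_y_4 = 160
radius_4 = 24
px0_5 = 176
py0_5 = 36
px1_5 = 312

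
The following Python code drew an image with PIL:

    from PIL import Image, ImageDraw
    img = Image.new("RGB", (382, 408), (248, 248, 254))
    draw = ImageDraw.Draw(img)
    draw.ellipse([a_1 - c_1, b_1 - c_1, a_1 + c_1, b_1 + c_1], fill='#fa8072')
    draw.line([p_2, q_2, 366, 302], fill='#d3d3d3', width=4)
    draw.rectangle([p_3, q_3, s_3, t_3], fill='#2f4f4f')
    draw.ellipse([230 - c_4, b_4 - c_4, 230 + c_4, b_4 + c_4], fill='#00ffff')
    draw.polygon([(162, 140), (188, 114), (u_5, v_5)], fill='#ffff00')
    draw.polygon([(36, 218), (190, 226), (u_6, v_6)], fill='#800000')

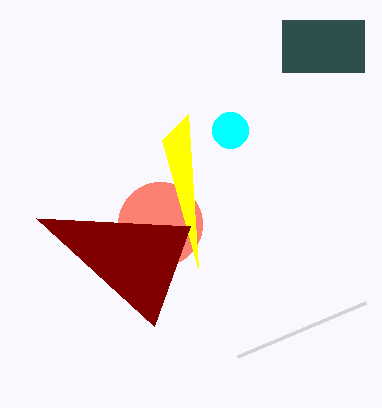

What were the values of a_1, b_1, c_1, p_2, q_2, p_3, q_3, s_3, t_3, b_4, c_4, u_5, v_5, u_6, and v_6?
a_1 = 160
b_1 = 224
c_1 = 42
p_2 = 238
q_2 = 356
p_3 = 282
q_3 = 20
s_3 = 364
t_3 = 72
b_4 = 130
c_4 = 18
u_5 = 198
v_5 = 268
u_6 = 154
v_6 = 326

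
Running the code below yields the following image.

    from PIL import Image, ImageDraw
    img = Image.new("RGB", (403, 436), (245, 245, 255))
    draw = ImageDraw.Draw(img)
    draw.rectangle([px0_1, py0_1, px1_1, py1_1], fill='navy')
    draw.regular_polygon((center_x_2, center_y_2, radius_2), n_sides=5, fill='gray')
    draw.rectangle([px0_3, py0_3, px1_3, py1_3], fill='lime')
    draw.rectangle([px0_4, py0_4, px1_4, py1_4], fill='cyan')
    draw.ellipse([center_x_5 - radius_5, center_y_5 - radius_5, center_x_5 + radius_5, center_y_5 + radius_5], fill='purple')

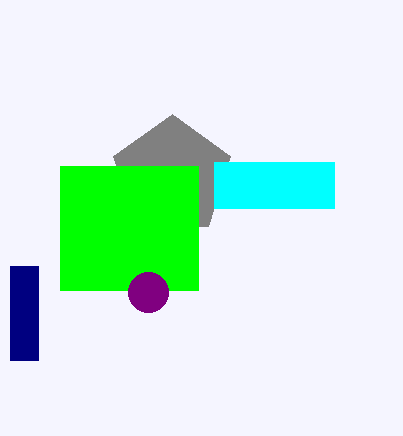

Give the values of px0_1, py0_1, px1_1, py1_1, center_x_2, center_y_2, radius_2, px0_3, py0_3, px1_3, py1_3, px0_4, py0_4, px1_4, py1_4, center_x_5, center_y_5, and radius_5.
px0_1 = 10; py0_1 = 266; px1_1 = 38; py1_1 = 360; center_x_2 = 172; center_y_2 = 176; radius_2 = 62; px0_3 = 60; py0_3 = 166; px1_3 = 198; py1_3 = 290; px0_4 = 214; py0_4 = 162; px1_4 = 334; py1_4 = 208; center_x_5 = 148; center_y_5 = 292; radius_5 = 20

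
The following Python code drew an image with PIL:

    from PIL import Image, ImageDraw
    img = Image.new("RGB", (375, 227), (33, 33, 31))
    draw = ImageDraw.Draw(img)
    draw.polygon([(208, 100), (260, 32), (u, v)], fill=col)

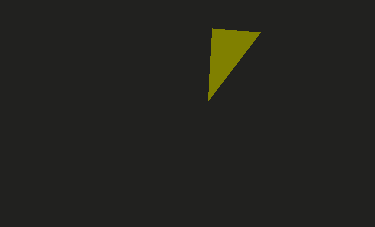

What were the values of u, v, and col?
u = 212
v = 28
col = 'olive'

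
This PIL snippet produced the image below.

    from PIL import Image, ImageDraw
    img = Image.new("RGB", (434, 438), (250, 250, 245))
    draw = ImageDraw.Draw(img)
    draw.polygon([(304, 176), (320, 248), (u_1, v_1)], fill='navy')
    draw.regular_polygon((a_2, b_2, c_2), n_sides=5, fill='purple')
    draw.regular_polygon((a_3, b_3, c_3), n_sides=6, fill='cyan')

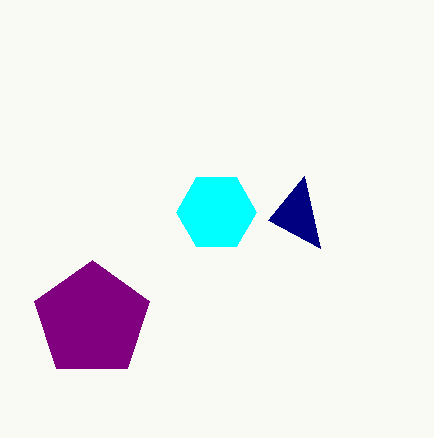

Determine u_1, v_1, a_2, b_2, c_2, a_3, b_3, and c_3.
u_1 = 268
v_1 = 220
a_2 = 92
b_2 = 320
c_2 = 60
a_3 = 216
b_3 = 212
c_3 = 40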